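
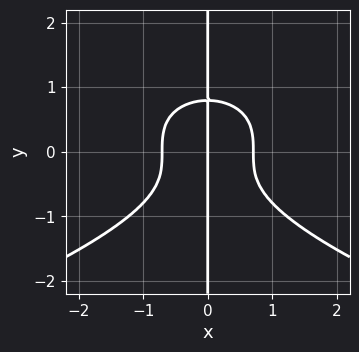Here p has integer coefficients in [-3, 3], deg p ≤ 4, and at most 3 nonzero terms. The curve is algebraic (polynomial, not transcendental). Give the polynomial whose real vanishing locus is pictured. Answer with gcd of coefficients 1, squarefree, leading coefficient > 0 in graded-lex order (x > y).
2*x*y^3 + 2*x^3 - x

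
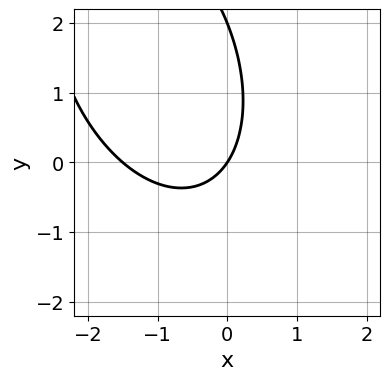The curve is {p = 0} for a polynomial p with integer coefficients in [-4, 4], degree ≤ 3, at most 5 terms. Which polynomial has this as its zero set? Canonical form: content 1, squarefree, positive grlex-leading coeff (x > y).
The degree is 2 — a generic line meets the curve in up to 2 points.
Against the integer gridlines: the y-axis gridline crossings are at y ∈ {0, 2}; it meets the x-axis at x = 0 (among the integer gridlines).
Assembling these constraints gives the stated polynomial.

2*x^2 + x*y + y^2 + 3*x - 2*y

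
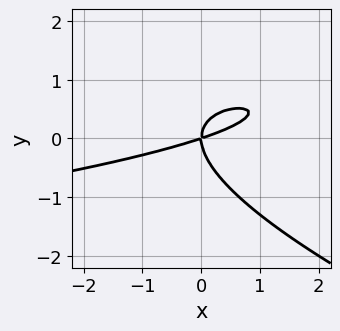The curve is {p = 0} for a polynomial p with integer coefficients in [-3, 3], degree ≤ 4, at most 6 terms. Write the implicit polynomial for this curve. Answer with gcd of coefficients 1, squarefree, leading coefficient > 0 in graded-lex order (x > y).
1. The degree is 3 — no degree-2 curve has this shape.
2. Against the integer gridlines: it meets the y-axis at y = 0 (among the integer gridlines); it crosses the x-axis at the gridline x = 0.
3. Together with the visible shape, these determine p as stated.

x*y^2 + 3*y^3 + x^2 - 3*x*y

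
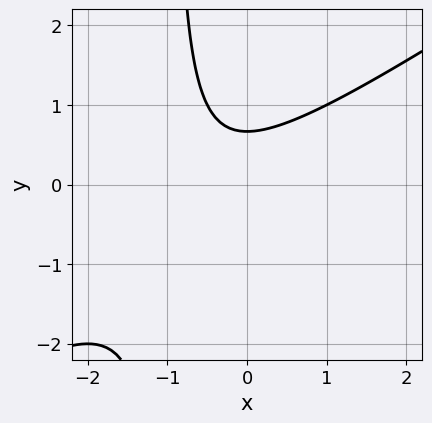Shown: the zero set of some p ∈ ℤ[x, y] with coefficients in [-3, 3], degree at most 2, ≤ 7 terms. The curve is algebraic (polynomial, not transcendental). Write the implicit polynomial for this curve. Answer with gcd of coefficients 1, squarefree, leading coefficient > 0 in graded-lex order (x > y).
(a) The degree is 2 — no degree-1 curve has this shape.
(b) From the visible intercepts: it misses every integer gridline on the x-axis.
(c) Together with the visible shape, these determine p as stated.

2*x^2 - 3*x*y + 2*x - 3*y + 2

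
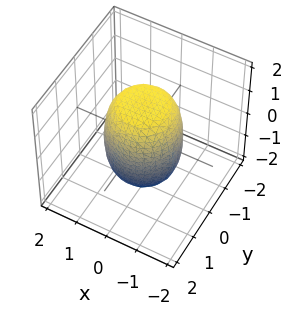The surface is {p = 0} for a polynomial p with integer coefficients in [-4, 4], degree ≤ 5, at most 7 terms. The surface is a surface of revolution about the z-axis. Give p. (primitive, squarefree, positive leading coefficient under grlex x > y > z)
Degree: no degree-3 surface has this shape, so deg p = 4.
Symmetries: the z-axis is an axis of rotation, so x and y enter only as x² + y².
Against the integer gridlines: a circular section at z = -1 has radius exactly 1.
Assembling these constraints gives the stated polynomial.

2*x^4 + 4*x^2*y^2 + 2*y^4 - x^2 - y^2 + z^2 - 2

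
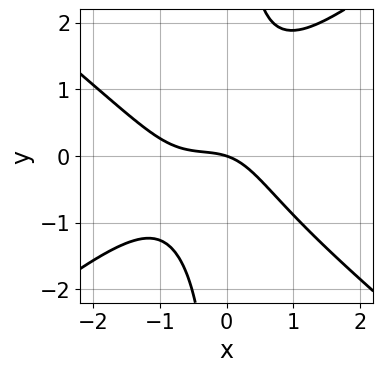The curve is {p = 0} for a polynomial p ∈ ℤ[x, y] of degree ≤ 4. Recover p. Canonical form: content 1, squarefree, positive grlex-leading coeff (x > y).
Degree: no degree-2 curve has this shape, so deg p = 3.
From the visible intercepts: it crosses the x-axis at the gridline x = 0; one y-axis crossing is at y = 0.
Putting this together gives p.

2*x^3 - 3*x*y^2 + 2*x^2 + x + 3*y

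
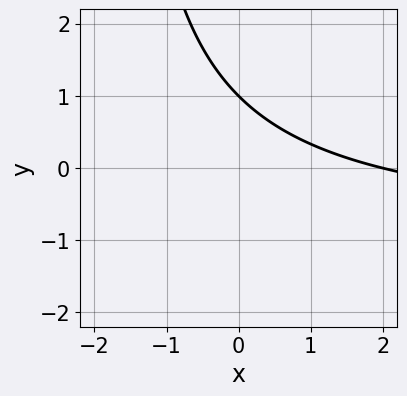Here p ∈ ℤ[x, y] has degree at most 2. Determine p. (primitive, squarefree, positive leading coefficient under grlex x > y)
(a) The degree is 2 — no degree-1 curve has this shape.
(b) Reading off the gridlines: it meets the y-axis at y = 1 (among the integer gridlines); it crosses the x-axis at the gridline x = 2.
(c) Fitting integer coefficients to these (and the overall shape) gives p.

x*y + x + 2*y - 2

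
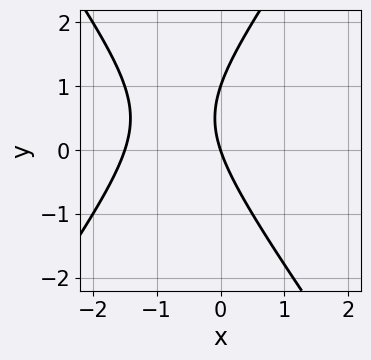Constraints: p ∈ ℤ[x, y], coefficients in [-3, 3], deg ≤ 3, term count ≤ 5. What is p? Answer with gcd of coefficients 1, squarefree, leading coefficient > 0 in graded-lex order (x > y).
2*x^2 - y^2 + 3*x + y

First, the degree is 2 — no degree-1 curve has this shape.
Then, checking where it meets the axes: it meets the x-axis at x = 0 (among the integer gridlines); the y-axis gridline crossings are at y ∈ {0, 1}.
Finally, these observations pin down the coefficients.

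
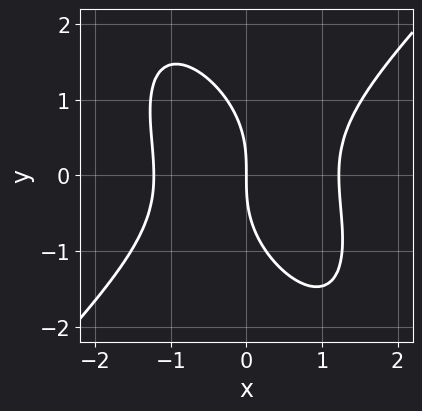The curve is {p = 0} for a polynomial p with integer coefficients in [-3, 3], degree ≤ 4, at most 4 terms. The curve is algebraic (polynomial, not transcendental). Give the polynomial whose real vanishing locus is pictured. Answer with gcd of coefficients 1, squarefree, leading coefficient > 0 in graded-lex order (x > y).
First, the degree is 3 — the shape is more complex than any degree-2 curve.
Then, reading off the gridlines: it meets the y-axis at y = 0 (among the integer gridlines); it crosses the x-axis at the gridline x = 0.
Finally, solving for integer coefficients yields p as stated.

2*x^3 - x*y^2 - y^3 - 3*x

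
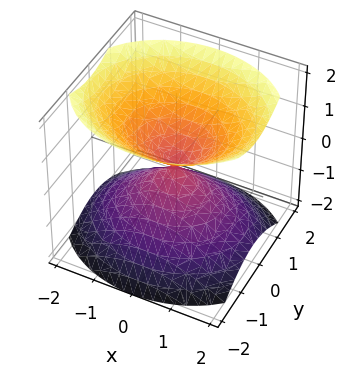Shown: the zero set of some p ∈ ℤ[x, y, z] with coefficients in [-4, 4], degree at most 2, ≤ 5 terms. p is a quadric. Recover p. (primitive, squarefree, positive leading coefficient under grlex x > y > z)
There are 2 components.
deg p = 2.
Symmetries: mirror symmetry x ↦ −x ⇒ only even powers of x; the z ↦ −z reflection is a symmetry, so z appears only in even powers; it's symmetric under y → −y, forcing even powers of y.
Checking where it meets the axes: one z-axis crossing is at z = 0; it crosses the x-axis at the gridline x = 0.
Putting this together gives p.

2*x^2 + 3*y^2 - 3*z^2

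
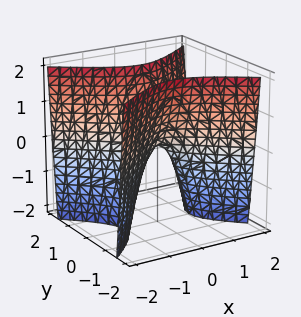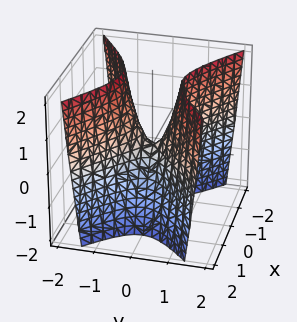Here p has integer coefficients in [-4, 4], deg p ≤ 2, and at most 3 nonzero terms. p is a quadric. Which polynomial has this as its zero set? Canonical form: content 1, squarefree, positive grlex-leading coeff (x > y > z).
1. deg p = 2. A saddle surface; a quadric.
2. Symmetries: it's symmetric under x → −x, forcing even powers of x; mirror symmetry y ↦ −y ⇒ only even powers of y.
3. From the visible intercepts: it meets the x-axis at x = 0 (among the integer gridlines); it crosses the z-axis at the gridline z = 0.
4. Putting this together gives p.

2*x^2 - 3*y^2 + z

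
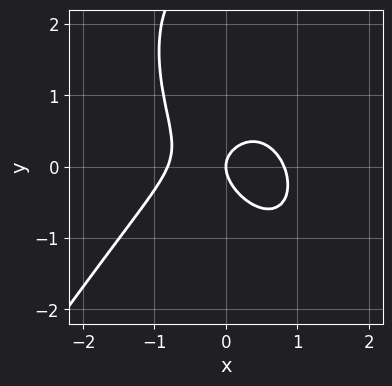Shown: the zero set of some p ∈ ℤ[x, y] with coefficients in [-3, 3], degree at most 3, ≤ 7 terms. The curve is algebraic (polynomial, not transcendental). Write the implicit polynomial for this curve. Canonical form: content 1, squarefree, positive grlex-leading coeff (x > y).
3*x^3 - y^3 + 2*x*y + 3*y^2 - 2*x

1. deg p = 3. The shape is more complex than any degree-2 curve.
2. Checking where it meets the axes: it meets the y-axis at y = 0 (among the integer gridlines); one x-axis crossing is at x = 0.
3. Together with the visible shape, these determine p as stated.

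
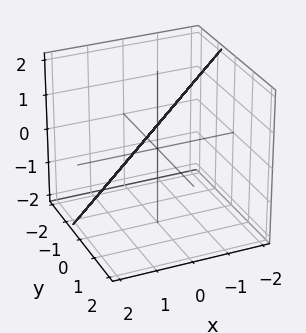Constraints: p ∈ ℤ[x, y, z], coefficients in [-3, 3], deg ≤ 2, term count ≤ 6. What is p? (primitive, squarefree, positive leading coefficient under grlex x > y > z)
3*x - 3*y + 3*z - 2

1. The degree is 1 — every cross-section is a straight line — this is a plane.
2. The integer polynomial consistent with all of this is the stated p.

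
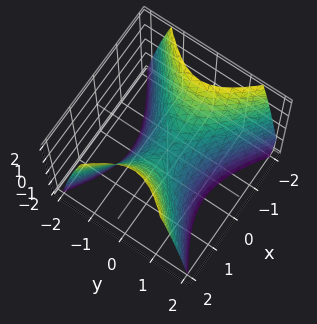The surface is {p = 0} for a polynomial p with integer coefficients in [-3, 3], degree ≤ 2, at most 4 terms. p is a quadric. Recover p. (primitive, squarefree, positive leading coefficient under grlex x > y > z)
2*x^2 - 3*y^2 - 2*z

1. The degree is 2 — a saddle surface; a quadric.
2. Symmetries: it's symmetric under y → −y, forcing even powers of y; it's symmetric under x → −x, forcing even powers of x.
3. From the visible intercepts: one y-axis crossing is at y = 0; one x-axis crossing is at x = 0.
4. Assembling these constraints gives the stated polynomial.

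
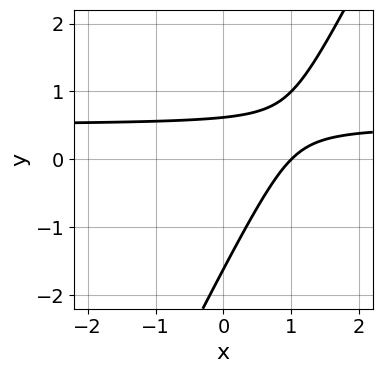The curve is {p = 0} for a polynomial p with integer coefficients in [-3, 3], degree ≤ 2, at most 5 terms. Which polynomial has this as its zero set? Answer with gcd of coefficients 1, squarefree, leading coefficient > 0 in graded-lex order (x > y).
2*x*y - y^2 - x - y + 1

(a) The degree is 2 — a generic line meets the curve in up to 2 points.
(b) Reading off the gridlines: it meets the x-axis at x = 1 (among the integer gridlines).
(c) These observations pin down the coefficients.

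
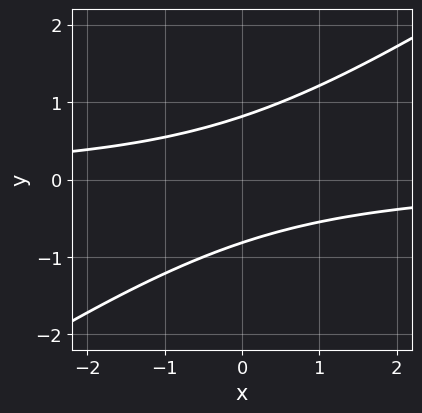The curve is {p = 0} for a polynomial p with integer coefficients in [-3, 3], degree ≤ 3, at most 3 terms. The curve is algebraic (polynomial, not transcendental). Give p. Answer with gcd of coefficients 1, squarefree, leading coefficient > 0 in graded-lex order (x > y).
2*x*y - 3*y^2 + 2

(a) deg p = 2.
(b) Against the integer gridlines: it misses every integer gridline on the x-axis.
(c) Matching integer coefficients to the picture gives p.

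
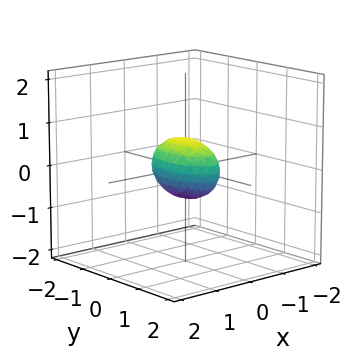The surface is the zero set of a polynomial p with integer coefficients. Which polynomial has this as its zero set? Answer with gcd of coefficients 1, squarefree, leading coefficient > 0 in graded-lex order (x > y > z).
1. The degree is 2 — a closed, bounded, convex surface; a quadric.
2. Symmetries: mirror symmetry y ↦ −y ⇒ only even powers of y; it's symmetric under x → −x, forcing even powers of x; it's symmetric under z → −z, forcing even powers of z.
3. Against the integer gridlines: the y-axis gridline crossings are at y ∈ {-1, 1}.
4. Together with the visible shape, these determine p as stated.

3*x^2 + y^2 + 2*z^2 - 1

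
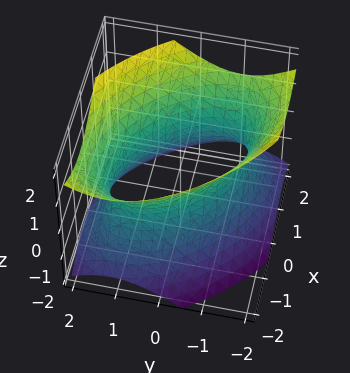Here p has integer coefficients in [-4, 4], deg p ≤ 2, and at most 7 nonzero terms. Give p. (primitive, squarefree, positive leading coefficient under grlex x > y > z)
deg p = 2. No degree-1 surface has this shape.
Observable constraints: it misses every integer gridline on the z-axis.
Matching integer coefficients to the picture gives p.

2*x^2 + 2*x*y + 2*y^2 - 2*z^2 - 3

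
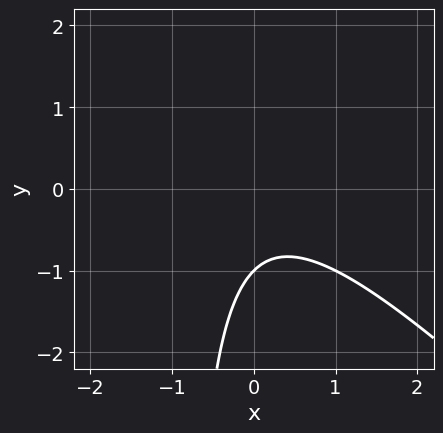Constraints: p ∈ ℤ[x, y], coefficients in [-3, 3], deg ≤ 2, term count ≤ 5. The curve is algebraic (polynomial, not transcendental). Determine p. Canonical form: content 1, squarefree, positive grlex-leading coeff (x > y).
x^2 + x*y + y + 1

The degree is 2 — a generic line meets the curve in up to 2 points.
From the axis intercepts and sections: the curve avoids every integer x-axis point in the box; it meets the y-axis at y = -1 (among the integer gridlines).
Solving for integer coefficients yields p as stated.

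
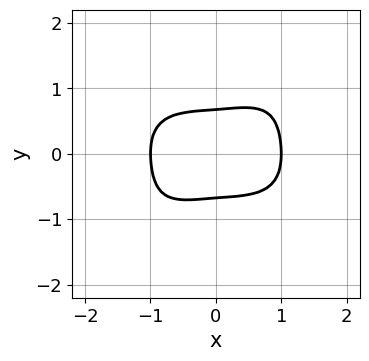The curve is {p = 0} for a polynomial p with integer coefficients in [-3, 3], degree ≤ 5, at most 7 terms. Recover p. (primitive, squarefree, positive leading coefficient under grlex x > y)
deg p = 4. The shape is more complex than any degree-3 curve.
Checking where it meets the axes: the x-axis gridline crossings are at x ∈ {-1, 1}.
Solving for integer coefficients yields p as stated.

2*x^4 - 2*x*y^3 + 3*y^4 + 3*y^2 - 2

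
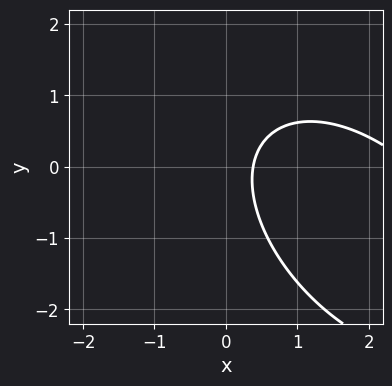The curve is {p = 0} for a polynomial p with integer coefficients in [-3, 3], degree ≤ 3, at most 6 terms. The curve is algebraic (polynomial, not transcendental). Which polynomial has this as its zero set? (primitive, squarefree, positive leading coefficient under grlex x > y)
x^2 + x*y + y^2 - 3*x + 1

First, degree: no degree-1 curve has this shape, so deg p = 2.
Then, from the axis intercepts and sections: the curve avoids every integer y-axis point in the box.
Finally, putting this together gives p.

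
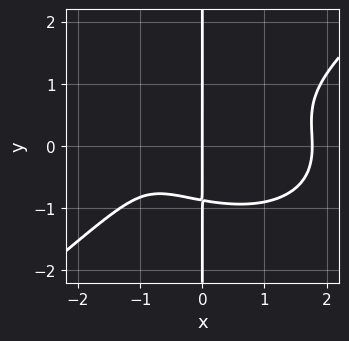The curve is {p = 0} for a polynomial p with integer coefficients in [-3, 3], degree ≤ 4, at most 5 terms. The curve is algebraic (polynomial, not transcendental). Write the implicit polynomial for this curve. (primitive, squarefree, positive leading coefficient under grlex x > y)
x^4 + x^2*y^2 - 3*x*y^3 - 2*x^2 - 2*x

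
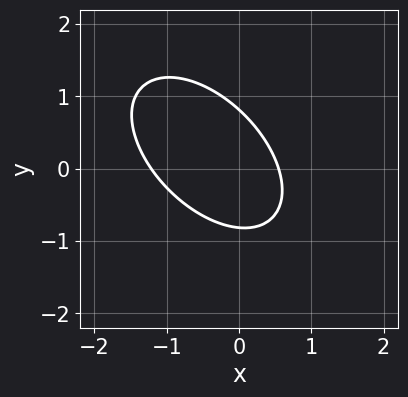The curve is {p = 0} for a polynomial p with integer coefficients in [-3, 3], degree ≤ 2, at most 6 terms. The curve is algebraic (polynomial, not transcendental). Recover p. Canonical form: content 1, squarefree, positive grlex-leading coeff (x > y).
3*x^2 + 3*x*y + 3*y^2 + 2*x - 2

First, degree: the shape is more complex than any degree-1 curve, so deg p = 2.
Finally, solving for integer coefficients yields p as stated.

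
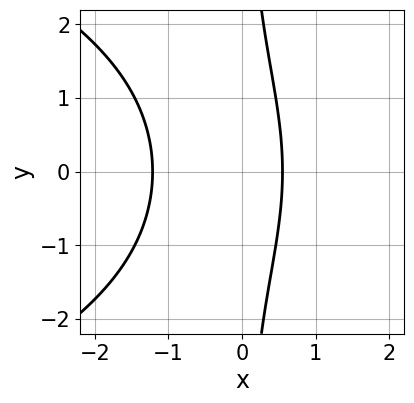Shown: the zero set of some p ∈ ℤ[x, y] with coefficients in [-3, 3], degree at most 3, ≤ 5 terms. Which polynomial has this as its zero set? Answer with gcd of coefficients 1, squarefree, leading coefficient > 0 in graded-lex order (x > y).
x*y^2 + 3*x^2 + 2*x - 2

Degree: the shape is more complex than any degree-2 curve, so deg p = 3.
Symmetries: the y ↦ −y reflection is a symmetry, so y appears only in even powers.
Observable constraints: it misses every integer gridline on the y-axis.
Together with the visible shape, these determine p as stated.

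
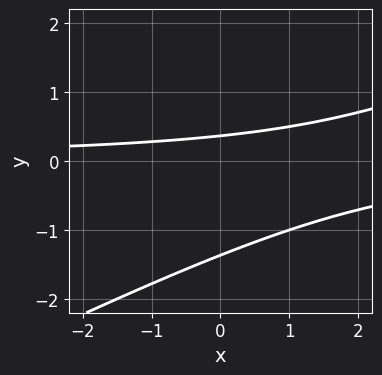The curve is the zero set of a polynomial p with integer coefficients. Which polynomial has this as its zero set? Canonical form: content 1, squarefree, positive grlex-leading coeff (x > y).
First, the degree is 2 — no degree-1 curve has this shape.
Then, from the visible intercepts: the curve avoids every integer x-axis point in the box.
Finally, putting this together gives p.

x*y - 2*y^2 - 2*y + 1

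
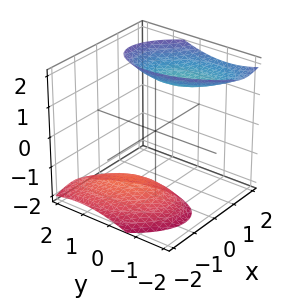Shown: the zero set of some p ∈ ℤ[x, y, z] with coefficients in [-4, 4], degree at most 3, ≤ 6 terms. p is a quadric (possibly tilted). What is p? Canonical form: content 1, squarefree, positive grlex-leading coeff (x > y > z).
(a) I count 2 distinct pieces. They look like related sheets of one shape, so recover p as a whole.
(b) Degree: the shape is more complex than any degree-1 surface, so deg p = 2.
(c) Reading off the gridlines: no y-intercept at any integer in the box; the surface avoids every integer x-axis point in the box.
(d) Putting this together gives p.

2*x^2 + x*y - 2*x*z + y^2 - z^2 + 3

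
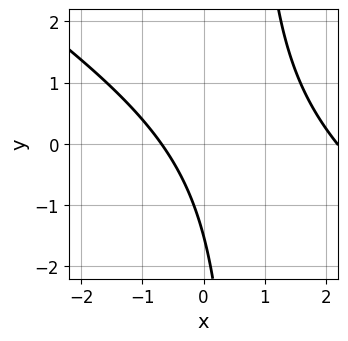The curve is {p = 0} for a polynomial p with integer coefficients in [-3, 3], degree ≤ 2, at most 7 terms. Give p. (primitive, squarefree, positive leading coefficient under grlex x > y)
(a) The degree is 2 — the shape is more complex than any degree-1 curve.
(b) Matching integer coefficients to the picture gives p.

2*x^2 + 3*x*y - 3*x - 2*y - 3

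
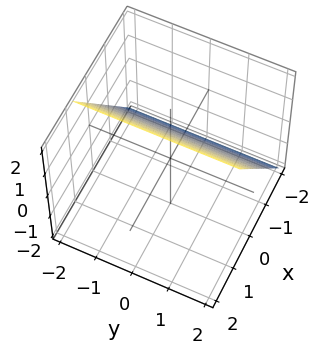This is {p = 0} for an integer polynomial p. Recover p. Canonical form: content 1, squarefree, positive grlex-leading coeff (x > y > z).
The degree is 1 — the surface is flat (a plane).
Against the integer gridlines: the surface avoids every integer y-axis point in the box; it crosses the z-axis at the gridline z = 1.
Together with the visible shape, these determine p as stated.

3*x - 2*z + 2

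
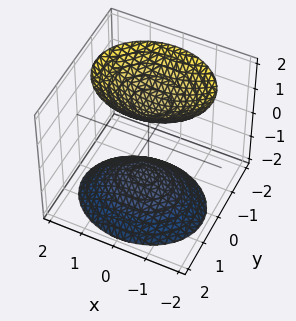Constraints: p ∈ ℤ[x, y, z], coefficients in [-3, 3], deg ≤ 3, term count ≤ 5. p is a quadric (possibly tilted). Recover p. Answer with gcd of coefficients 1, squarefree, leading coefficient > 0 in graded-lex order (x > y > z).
2*x^2 + 3*y^2 + y*z - 2*z^2 + 3

(a) The picture has 2 separate pieces. Treating them together as one polynomial.
(b) deg p = 2. No degree-1 surface has this shape.
(c) Observable constraints: the surface avoids every integer x-axis point in the box; it misses every integer gridline on the y-axis.
(d) Matching integer coefficients to the picture gives p.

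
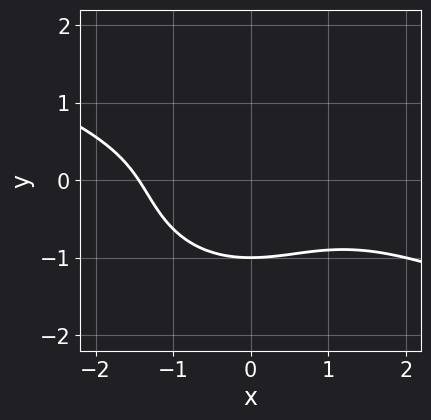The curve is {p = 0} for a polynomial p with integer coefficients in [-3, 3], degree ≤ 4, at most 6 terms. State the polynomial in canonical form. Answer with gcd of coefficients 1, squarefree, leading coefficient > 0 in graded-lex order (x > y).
The degree is 3 — a generic line meets the curve in up to 3 points.
Observable constraints: it meets the y-axis at y = -1 (among the integer gridlines).
Matching integer coefficients to the picture gives p.

x^3 + 2*x^2*y + 3*y^3 + 3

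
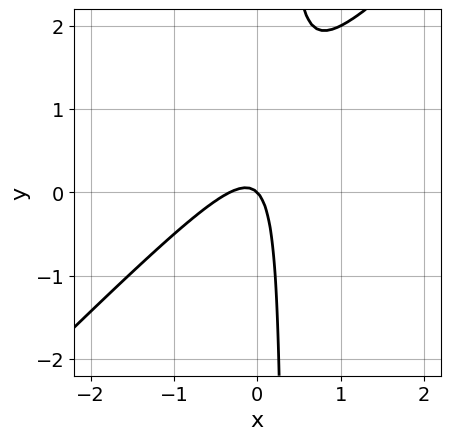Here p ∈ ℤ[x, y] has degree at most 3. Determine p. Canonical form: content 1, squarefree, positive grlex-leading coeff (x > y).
3*x^2 - 3*x*y + x + y

(a) deg p = 2. No degree-1 curve has this shape.
(b) Against the integer gridlines: one y-axis crossing is at y = 0; it meets the x-axis at x = 0 (among the integer gridlines).
(c) Solving for integer coefficients yields p as stated.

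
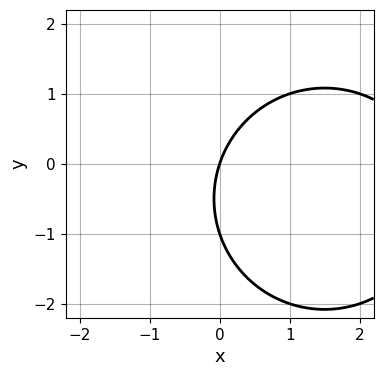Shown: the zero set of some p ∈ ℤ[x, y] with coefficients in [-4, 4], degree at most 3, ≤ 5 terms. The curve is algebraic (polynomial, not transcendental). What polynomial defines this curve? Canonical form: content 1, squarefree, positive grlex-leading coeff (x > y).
(a) The degree is 2 — no degree-1 curve has this shape.
(b) Reading off the gridlines: it meets the x-axis at x = 0 (among the integer gridlines); among the integer gridlines, it crosses the y-axis at y ∈ {-1, 0}.
(c) Fitting integer coefficients to these (and the overall shape) gives p.

x^2 + y^2 - 3*x + y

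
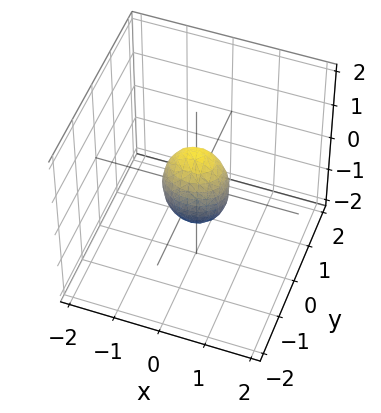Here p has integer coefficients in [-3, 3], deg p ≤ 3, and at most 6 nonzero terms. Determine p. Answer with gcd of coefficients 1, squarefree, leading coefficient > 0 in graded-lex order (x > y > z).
2*x^2 + 3*y^2 + z^2 - 1

1. The degree is 2 — bounded and convex; a quadric.
2. Symmetries: mirror symmetry x ↦ −x ⇒ only even powers of x; the y ↦ −y reflection is a symmetry, so y appears only in even powers; the z ↦ −z reflection is a symmetry, so z appears only in even powers.
3. Against the integer gridlines: among the integer gridlines, it crosses the z-axis at z ∈ {-1, 1}.
4. Matching integer coefficients to the picture gives p.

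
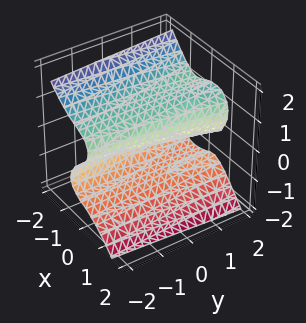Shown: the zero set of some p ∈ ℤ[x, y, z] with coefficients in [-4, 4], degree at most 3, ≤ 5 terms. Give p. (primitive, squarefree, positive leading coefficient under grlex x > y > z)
3*x^3 + 2*z^3 - x*y - 3*z

1. The degree is 3 — a generic line meets the surface in up to 3 points.
2. From the visible intercepts: it crosses the z-axis at the gridline z = 0; the visible y-axis segment lies entirely on the surface; one x-axis crossing is at x = 0.
3. Solving for integer coefficients yields p as stated.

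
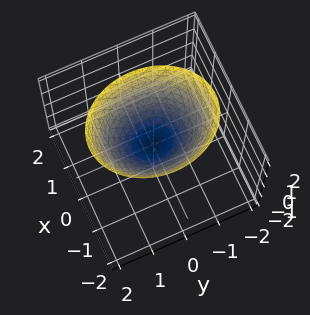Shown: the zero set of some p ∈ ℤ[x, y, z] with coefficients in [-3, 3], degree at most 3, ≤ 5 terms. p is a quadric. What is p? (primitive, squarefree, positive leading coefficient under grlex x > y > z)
3*x^2 + 2*y^2 - 3*z

deg p = 2.
Symmetries: mirror symmetry x ↦ −x ⇒ only even powers of x; mirror symmetry y ↦ −y ⇒ only even powers of y.
Against the integer gridlines: one y-axis crossing is at y = 0; it meets the x-axis at x = 0 (among the integer gridlines); it meets the z-axis at z = 0 (among the integer gridlines).
The integer polynomial consistent with all of this is the stated p.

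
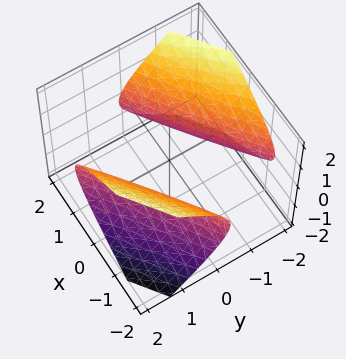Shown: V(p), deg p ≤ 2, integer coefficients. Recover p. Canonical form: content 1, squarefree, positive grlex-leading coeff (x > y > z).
x^2 - 3*x*y + 2*y^2 - 3*z^2 - 3

(a) I count 2 distinct pieces. Treating them together as one polynomial.
(b) deg p = 2. A generic line meets the surface in up to 2 points.
(c) From the visible intercepts: it misses every integer gridline on the z-axis.
(d) Assembling these constraints gives the stated polynomial.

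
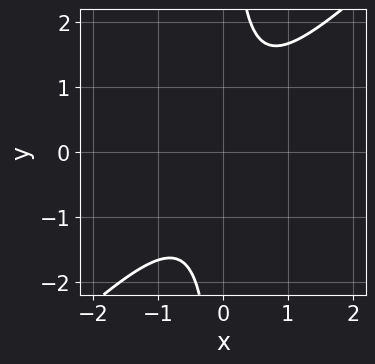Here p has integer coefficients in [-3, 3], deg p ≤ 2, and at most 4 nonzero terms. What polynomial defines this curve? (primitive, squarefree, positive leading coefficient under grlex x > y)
3*x^2 - 3*x*y + 2

First, deg p = 2.
Next, observable constraints: it misses every integer gridline on the y-axis; no x-intercept at any integer in the box.
Finally, matching integer coefficients to the picture gives p.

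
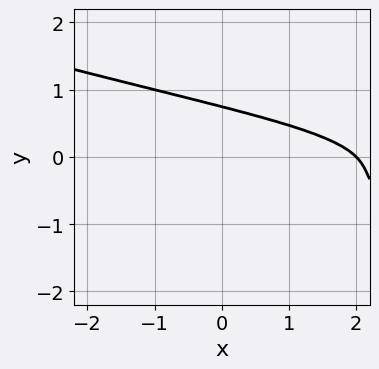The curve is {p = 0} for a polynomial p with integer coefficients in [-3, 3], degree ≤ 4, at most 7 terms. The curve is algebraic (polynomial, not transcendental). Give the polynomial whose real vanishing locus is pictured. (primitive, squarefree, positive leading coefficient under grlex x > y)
The degree is 3 — the shape is more complex than any degree-2 curve.
Observable constraints: one x-axis crossing is at x = 2.
Matching integer coefficients to the picture gives p.

x*y^2 + 3*y^3 + x + y - 2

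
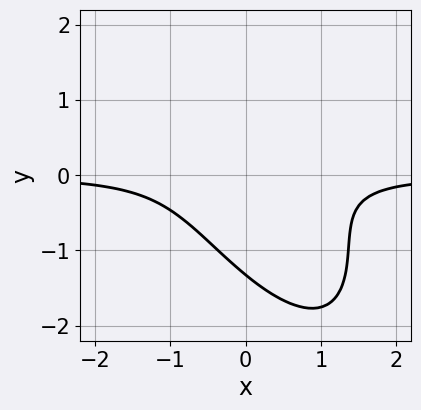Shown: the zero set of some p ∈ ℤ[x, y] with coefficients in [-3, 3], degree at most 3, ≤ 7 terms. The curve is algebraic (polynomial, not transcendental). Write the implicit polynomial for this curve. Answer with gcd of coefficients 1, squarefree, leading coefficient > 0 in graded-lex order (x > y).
1. The degree is 3 — no degree-2 curve has this shape.
2. From the visible intercepts: it misses every integer gridline on the x-axis.
3. Together with the visible shape, these determine p as stated.

2*x^2*y + 2*x*y^2 + y^3 - y + 1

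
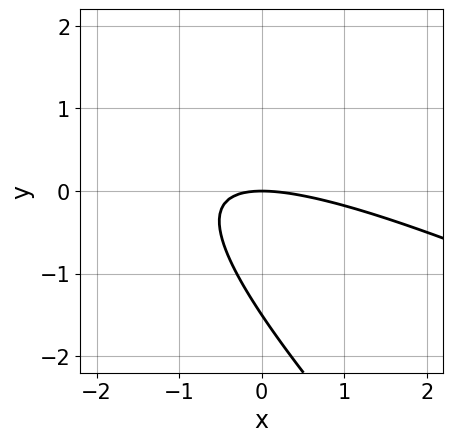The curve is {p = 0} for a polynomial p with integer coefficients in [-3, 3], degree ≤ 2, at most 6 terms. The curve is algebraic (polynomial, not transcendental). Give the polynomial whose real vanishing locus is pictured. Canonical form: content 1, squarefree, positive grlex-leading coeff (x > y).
Degree: a generic line meets the curve in up to 2 points, so deg p = 2.
Checking where it meets the axes: one x-axis crossing is at x = 0; one y-axis crossing is at y = 0.
Matching integer coefficients to the picture gives p.

x^2 + 3*x*y + 2*y^2 + 3*y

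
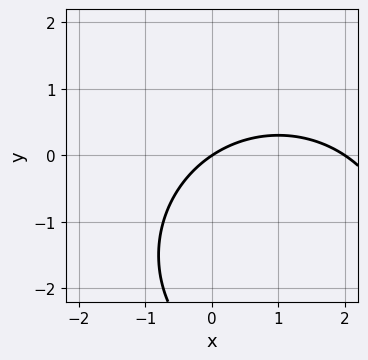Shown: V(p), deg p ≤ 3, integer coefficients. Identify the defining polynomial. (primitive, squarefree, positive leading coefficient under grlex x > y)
x^2 + y^2 - 2*x + 3*y

First, deg p = 2.
Next, against the integer gridlines: one y-axis crossing is at y = 0; the x-axis gridline crossings are at x ∈ {0, 2}.
Finally, the integer polynomial consistent with all of this is the stated p.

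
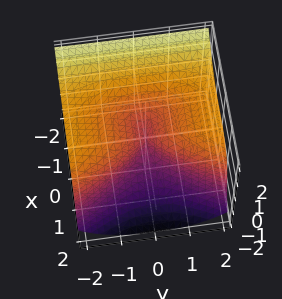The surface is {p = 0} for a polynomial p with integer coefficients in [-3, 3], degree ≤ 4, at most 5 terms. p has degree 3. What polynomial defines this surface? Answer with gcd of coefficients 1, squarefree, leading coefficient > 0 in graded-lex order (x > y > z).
Degree: a generic line meets the surface in up to 3 points, so deg p = 3.
Against the integer gridlines: it crosses the y-axis at the gridline y = 0; one z-axis crossing is at z = 0; it meets the x-axis at x = 0 (among the integer gridlines).
Assembling these constraints gives the stated polynomial.

2*x^3 + y^2*z + 2*z^3 - 2*y^2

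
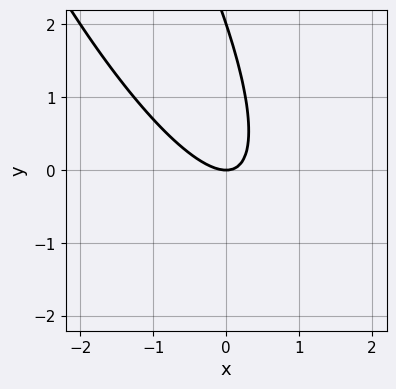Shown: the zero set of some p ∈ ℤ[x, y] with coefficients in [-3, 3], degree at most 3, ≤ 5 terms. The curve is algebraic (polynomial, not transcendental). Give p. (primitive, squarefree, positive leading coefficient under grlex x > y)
3*x^2 + 3*x*y + y^2 - 2*y

(a) The degree is 2 — a generic line meets the curve in up to 2 points.
(b) Observable constraints: among the integer gridlines, it crosses the y-axis at y ∈ {0, 2}; one x-axis crossing is at x = 0.
(c) Fitting integer coefficients to these (and the overall shape) gives p.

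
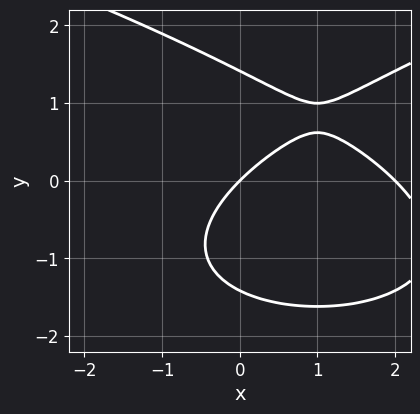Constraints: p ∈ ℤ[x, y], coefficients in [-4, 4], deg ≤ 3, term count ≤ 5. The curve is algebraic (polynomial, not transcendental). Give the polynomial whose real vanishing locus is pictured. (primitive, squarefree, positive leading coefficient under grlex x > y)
First, degree: the shape is more complex than any degree-2 curve, so deg p = 3.
Next, observable constraints: among the integer gridlines, it crosses the x-axis at x ∈ {0, 2}; it meets the y-axis at y = 0 (among the integer gridlines).
Finally, fitting integer coefficients to these (and the overall shape) gives p.

y^3 - x^2 + 2*x - 2*y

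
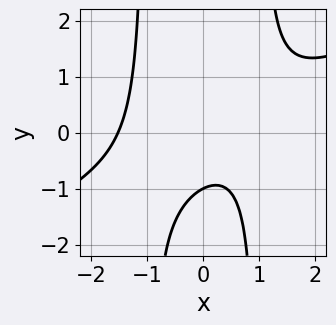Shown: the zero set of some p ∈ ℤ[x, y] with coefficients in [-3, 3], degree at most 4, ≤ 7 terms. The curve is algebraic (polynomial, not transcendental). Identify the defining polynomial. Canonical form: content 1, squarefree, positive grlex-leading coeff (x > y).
(a) deg p = 3.
(b) Checking where it meets the axes: it crosses the y-axis at the gridline y = -1.
(c) Solving for integer coefficients yields p as stated.

x^3 - 2*x^2*y - x + 2*y + 2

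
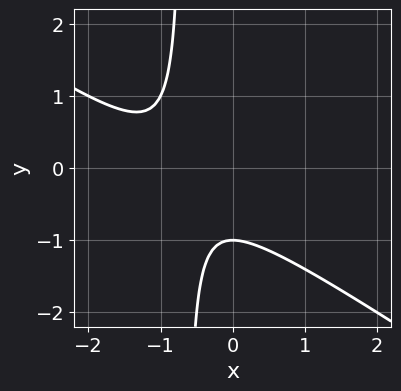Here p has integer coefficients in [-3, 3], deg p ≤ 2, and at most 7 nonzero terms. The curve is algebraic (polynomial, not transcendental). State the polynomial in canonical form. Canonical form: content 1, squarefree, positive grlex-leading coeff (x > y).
2*x^2 + 3*x*y + 3*x + 2*y + 2

The degree is 2 — no degree-1 curve has this shape.
From the visible intercepts: the curve avoids every integer x-axis point in the box; it meets the y-axis at y = -1 (among the integer gridlines).
Fitting integer coefficients to these (and the overall shape) gives p.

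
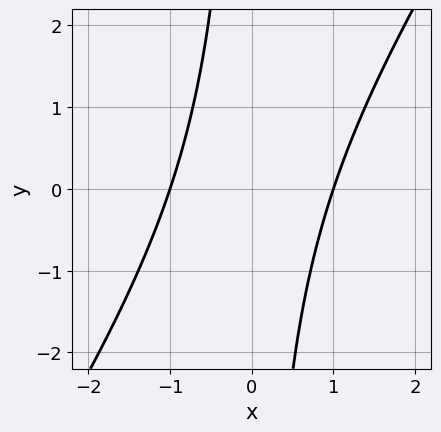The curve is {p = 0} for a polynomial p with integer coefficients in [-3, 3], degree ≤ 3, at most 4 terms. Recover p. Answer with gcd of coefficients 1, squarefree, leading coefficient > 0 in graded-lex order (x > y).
(a) Degree: the shape is more complex than any degree-1 curve, so deg p = 2.
(b) From the axis intercepts and sections: among the integer gridlines, it crosses the x-axis at x ∈ {-1, 1}; the curve avoids every integer y-axis point in the box.
(c) Putting this together gives p.

3*x^2 - 2*x*y - 3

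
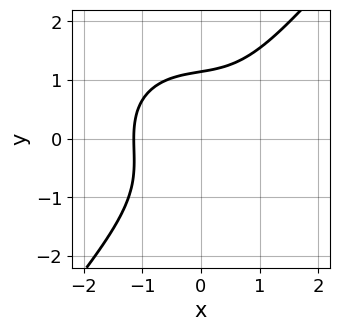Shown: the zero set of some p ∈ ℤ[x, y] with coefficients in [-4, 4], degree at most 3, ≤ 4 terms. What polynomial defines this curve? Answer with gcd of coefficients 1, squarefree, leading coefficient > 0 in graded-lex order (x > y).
2*x^3 + x*y^2 - 2*y^3 + 3

1. The degree is 3 — the shape is more complex than any degree-2 curve.
2. Putting this together gives p.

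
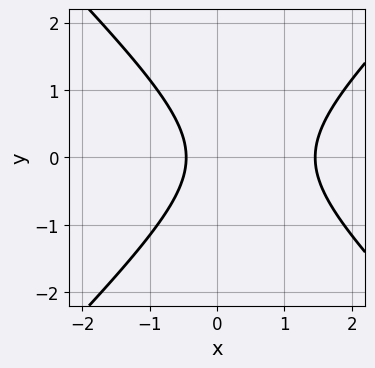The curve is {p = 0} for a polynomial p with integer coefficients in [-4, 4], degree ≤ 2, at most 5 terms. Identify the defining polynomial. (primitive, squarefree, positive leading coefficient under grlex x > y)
3*x^2 - 3*y^2 - 3*x - 2

First, the degree is 2 — a generic line meets the curve in up to 2 points.
Then, symmetries: it's symmetric under y → −y, forcing even powers of y.
Then, from the visible intercepts: it misses every integer gridline on the y-axis.
Finally, matching integer coefficients to the picture gives p.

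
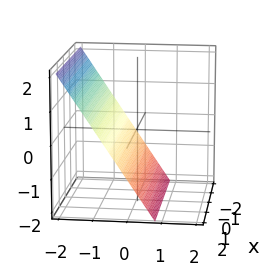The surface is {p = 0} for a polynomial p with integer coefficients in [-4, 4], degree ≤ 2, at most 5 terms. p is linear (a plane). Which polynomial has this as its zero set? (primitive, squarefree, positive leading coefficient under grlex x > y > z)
1. Degree: the surface is flat (a plane), so deg p = 1.
2. Observable constraints: it crosses the z-axis at the gridline z = -1; it misses every integer gridline on the x-axis.
3. Assembling these constraints gives the stated polynomial.

3*y + 2*z + 2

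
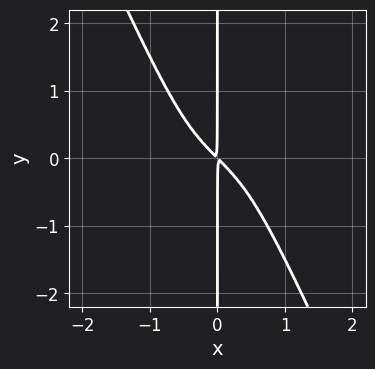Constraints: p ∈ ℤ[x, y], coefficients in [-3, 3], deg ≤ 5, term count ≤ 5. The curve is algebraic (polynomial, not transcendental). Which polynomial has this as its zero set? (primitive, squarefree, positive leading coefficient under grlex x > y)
First, the degree is 4 — a generic line meets the curve in up to 4 points.
Then, checking where it meets the axes: the visible y-axis segment lies entirely on the curve.
Finally, solving for integer coefficients yields p as stated.

2*x^4 + x^3*y + x^2 + x*y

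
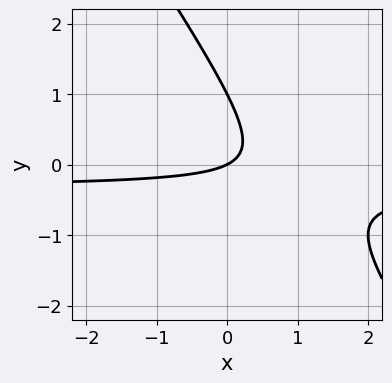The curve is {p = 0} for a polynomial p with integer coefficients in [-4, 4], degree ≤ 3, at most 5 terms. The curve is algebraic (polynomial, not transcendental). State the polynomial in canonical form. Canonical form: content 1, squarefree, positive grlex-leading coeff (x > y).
First, degree: a generic line meets the curve in up to 2 points, so deg p = 2.
Then, reading off the gridlines: among the integer gridlines, it crosses the y-axis at y ∈ {0, 1}; one x-axis crossing is at x = 0.
Finally, these observations pin down the coefficients.

3*x*y + 2*y^2 + x - 2*y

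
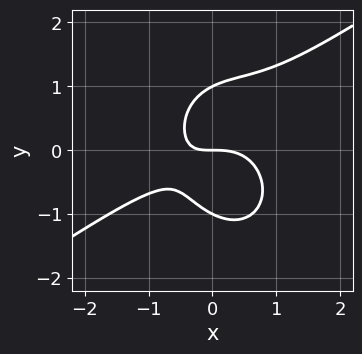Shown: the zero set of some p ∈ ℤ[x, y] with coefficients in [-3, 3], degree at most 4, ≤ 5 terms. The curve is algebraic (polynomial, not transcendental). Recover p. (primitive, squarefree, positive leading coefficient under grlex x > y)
deg p = 3. The shape is more complex than any degree-2 curve.
From the visible intercepts: it crosses the x-axis at the gridline x = 0; the y-axis gridline crossings are at y ∈ {-1, 0, 1}.
Together with the visible shape, these determine p as stated.

x^3 - x^2*y - y^3 + x*y + y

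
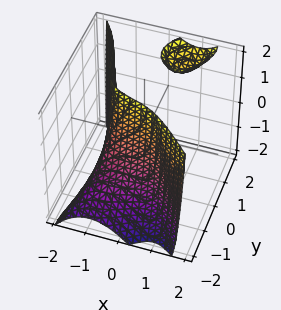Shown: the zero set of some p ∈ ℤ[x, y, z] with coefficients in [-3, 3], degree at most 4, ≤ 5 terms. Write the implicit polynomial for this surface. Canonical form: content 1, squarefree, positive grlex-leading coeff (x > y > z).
First, the picture has 2 separate pieces.
Then, degree: no degree-2 surface has this shape, so deg p = 3.
Next, observable constraints: one x-axis crossing is at x = -1; the surface avoids every integer z-axis point in the box.
Finally, putting this together gives p.

3*x^3 - 2*x*y*z + 2*y^3 - 2*y^2*z + 3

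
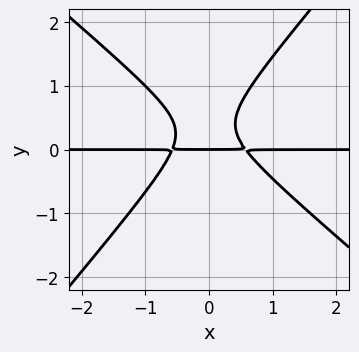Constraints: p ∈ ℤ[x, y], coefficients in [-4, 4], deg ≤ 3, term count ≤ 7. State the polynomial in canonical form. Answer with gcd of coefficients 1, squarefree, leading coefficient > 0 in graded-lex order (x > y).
3*x^2*y + x*y^2 - 3*y^3 + 2*y^2 - y

First, deg p = 3. No degree-2 curve has this shape.
Next, from the axis intercepts and sections: it crosses the y-axis at the gridline y = 0; every point of the x-axis in the box is on the curve.
Finally, solving for integer coefficients yields p as stated.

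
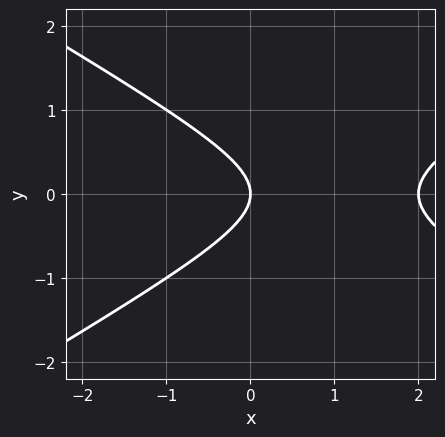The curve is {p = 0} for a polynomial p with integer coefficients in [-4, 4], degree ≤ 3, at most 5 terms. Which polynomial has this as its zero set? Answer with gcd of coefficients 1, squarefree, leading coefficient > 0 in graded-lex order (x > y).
x^2 - 3*y^2 - 2*x

(a) The degree is 2 — a generic line meets the curve in up to 2 points.
(b) Symmetries: it's symmetric under y → −y, forcing even powers of y.
(c) Checking where it meets the axes: the x-axis gridline crossings are at x ∈ {0, 2}; one y-axis crossing is at y = 0.
(d) Solving for integer coefficients yields p as stated.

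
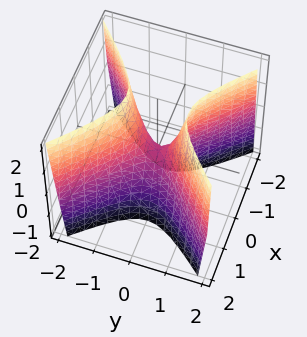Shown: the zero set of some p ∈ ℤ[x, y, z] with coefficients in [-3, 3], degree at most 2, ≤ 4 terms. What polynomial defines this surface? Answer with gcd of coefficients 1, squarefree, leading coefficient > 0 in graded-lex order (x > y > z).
1. The degree is 2 — a hyperbolic paraboloid; a quadric.
2. Symmetries: mirror symmetry x ↦ −x ⇒ only even powers of x; it's symmetric under y → −y, forcing even powers of y.
3. Against the integer gridlines: it meets the y-axis at y = 0 (among the integer gridlines); it crosses the z-axis at the gridline z = 0; it crosses the x-axis at the gridline x = 0.
4. Matching integer coefficients to the picture gives p.

3*x^2 - 3*y^2 + z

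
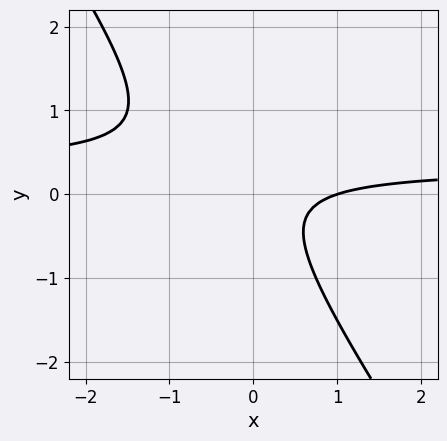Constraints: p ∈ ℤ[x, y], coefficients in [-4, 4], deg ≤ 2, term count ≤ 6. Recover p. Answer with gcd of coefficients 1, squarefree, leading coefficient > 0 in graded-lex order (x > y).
3*x*y + 2*y^2 - x + 1

First, deg p = 2. No degree-1 curve has this shape.
Then, against the integer gridlines: one x-axis crossing is at x = 1; no y-intercept at any integer in the box.
Finally, matching integer coefficients to the picture gives p.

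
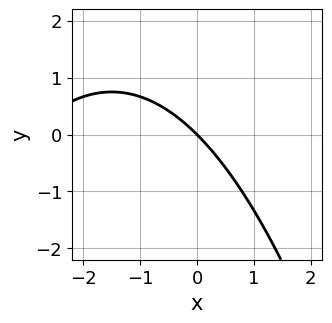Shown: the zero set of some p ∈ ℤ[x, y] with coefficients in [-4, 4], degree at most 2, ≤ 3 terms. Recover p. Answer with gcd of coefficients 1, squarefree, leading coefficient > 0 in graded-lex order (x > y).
First, degree: a generic line meets the curve in up to 2 points, so deg p = 2.
Next, observable constraints: it meets the y-axis at y = 0 (among the integer gridlines); it meets the x-axis at x = 0 (among the integer gridlines).
Finally, solving for integer coefficients yields p as stated.

x^2 + 3*x + 3*y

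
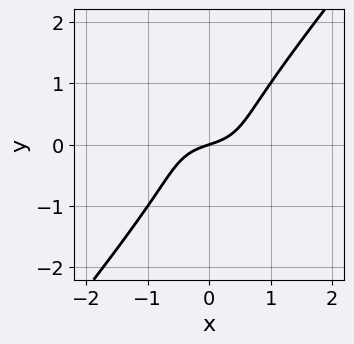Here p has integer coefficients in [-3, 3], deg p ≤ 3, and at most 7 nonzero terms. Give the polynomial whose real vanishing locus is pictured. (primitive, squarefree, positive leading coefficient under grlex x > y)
2*x^3 + 3*x^2*y - 3*y^3 + x - 3*y

1. The degree is 3 — the shape is more complex than any degree-2 curve.
2. From the visible intercepts: one x-axis crossing is at x = 0; it crosses the y-axis at the gridline y = 0.
3. These observations pin down the coefficients.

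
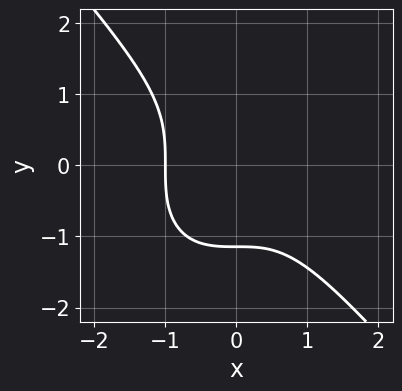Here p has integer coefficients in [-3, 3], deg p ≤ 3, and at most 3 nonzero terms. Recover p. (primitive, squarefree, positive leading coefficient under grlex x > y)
3*x^3 + 2*y^3 + 3

First, the degree is 3 — the shape is more complex than any degree-2 curve.
Next, against the integer gridlines: one x-axis crossing is at x = -1.
Finally, putting this together gives p.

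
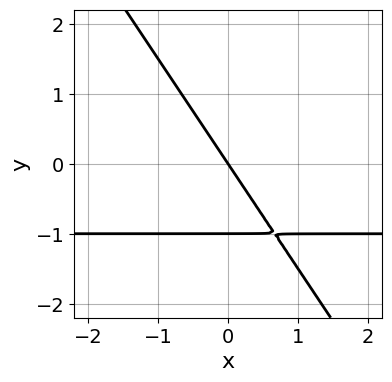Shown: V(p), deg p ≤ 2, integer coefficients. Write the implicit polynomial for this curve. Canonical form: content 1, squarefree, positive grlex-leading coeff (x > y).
3*x*y + 2*y^2 + 3*x + 2*y

The degree is 2 — a generic line meets the curve in up to 2 points.
From the visible intercepts: it meets the x-axis at x = 0 (among the integer gridlines); among the integer gridlines, it crosses the y-axis at y ∈ {-1, 0}.
These observations pin down the coefficients.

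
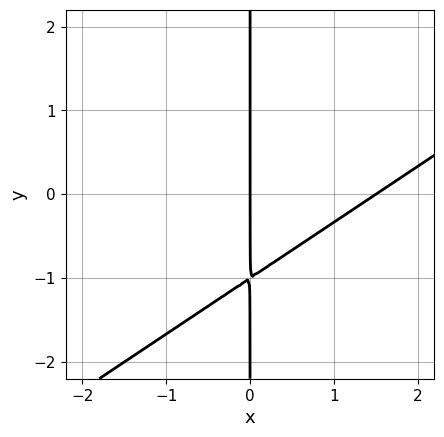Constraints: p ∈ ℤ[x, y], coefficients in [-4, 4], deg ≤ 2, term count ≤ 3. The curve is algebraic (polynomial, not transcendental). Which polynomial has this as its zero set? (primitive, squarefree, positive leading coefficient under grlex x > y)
2*x^2 - 3*x*y - 3*x

1. Degree: the shape is more complex than any degree-1 curve, so deg p = 2.
2. Checking where it meets the axes: it crosses the x-axis at the gridline x = 0; every point of the y-axis in the box is on the curve.
3. These observations pin down the coefficients.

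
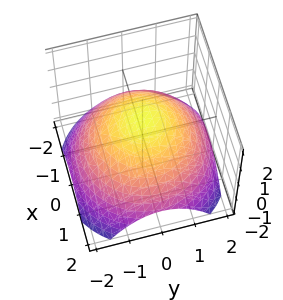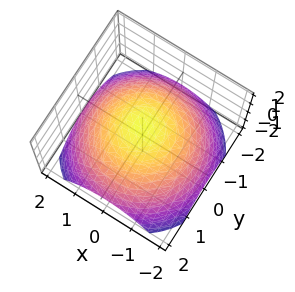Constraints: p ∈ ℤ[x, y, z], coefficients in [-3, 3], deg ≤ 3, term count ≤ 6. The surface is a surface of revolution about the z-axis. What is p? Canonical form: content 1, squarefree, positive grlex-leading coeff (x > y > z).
x^2 + y^2 + 2*z - 2

1. deg p = 2. A generic line meets the surface in up to 2 points.
2. Symmetries: the surface is invariant under rotation about z: p = q(x² + y², z).
3. Against the integer gridlines: it crosses the z-axis at the gridline z = 1; a circular section at z = 0 has radius between 1 and 2.
4. These observations pin down the coefficients.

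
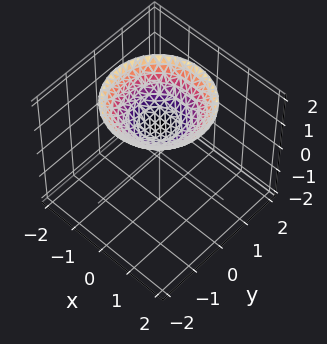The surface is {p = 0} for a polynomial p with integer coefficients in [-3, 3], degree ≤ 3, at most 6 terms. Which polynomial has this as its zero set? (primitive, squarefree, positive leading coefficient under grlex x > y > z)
First, the degree is 2 — no degree-1 surface has this shape.
Then, symmetry: the z-axis is an axis of rotation, so x and y enter only as x² + y².
Then, reading off the gridlines: no y-intercept at any integer in the box; a circular section at z = 2 has radius between 1 and 2; the surface avoids every integer x-axis point in the box; it crosses the z-axis at the gridline z = 1.
Finally, the integer polynomial consistent with all of this is the stated p.

x^2 + y^2 - 2*z + 2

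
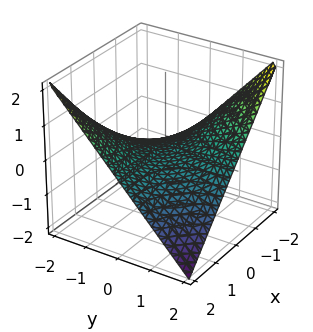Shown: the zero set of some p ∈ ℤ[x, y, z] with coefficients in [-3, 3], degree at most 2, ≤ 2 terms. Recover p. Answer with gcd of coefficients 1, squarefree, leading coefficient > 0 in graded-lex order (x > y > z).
x*y + 2*z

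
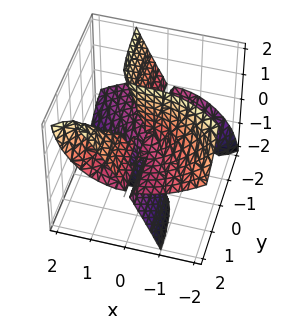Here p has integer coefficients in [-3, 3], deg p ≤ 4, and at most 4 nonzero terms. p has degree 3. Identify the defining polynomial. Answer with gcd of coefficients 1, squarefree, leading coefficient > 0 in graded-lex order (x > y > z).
First, there are 2 components.
Next, the degree is 3 — a generic line meets the surface in up to 3 points.
Next, checking where it meets the axes: it crosses the x-axis at the gridline x = 0; every point of the z-axis in the box is on the surface.
Finally, putting this together gives p.

x^3 - 2*x*y*z + y*z^2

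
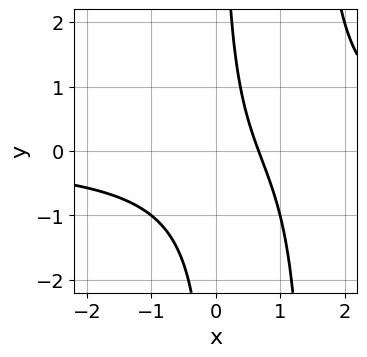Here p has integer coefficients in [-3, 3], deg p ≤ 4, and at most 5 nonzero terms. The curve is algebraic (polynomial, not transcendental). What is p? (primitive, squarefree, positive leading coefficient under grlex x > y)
1. deg p = 3. A generic line meets the curve in up to 3 points.
2. Checking where it meets the axes: it misses every integer gridline on the y-axis.
3. Assembling these constraints gives the stated polynomial.

2*x^2*y - 3*x*y - 3*x + 2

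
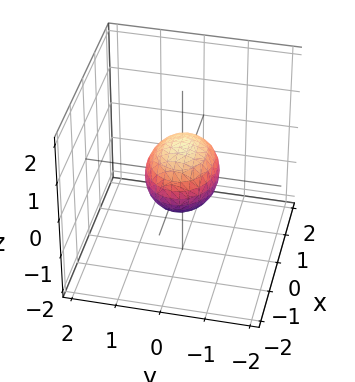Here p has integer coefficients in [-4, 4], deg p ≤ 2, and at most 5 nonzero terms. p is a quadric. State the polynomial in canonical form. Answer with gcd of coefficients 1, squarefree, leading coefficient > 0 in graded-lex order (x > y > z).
1. The degree is 2 — bounded and convex; a quadric.
2. Symmetries: the x ↦ −x reflection is a symmetry, so x appears only in even powers; mirror symmetry y ↦ −y ⇒ only even powers of y; mirror symmetry z ↦ −z ⇒ only even powers of z.
3. From the visible intercepts: among the integer gridlines, it crosses the x-axis at x ∈ {-1, 1}.
4. Matching integer coefficients to the picture gives p.

2*x^2 + 3*y^2 + 3*z^2 - 2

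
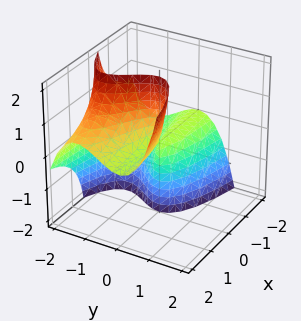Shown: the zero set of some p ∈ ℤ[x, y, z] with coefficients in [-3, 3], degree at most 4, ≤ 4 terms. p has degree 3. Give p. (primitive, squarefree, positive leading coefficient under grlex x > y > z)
y^3 - x*z + 2*y^2

1. The degree is 3 — a generic line meets the surface in up to 3 points.
2. Reading off the gridlines: every point of the z-axis in the box is on the surface; one y-axis crossing is at y = -2.
3. Together with the visible shape, these determine p as stated.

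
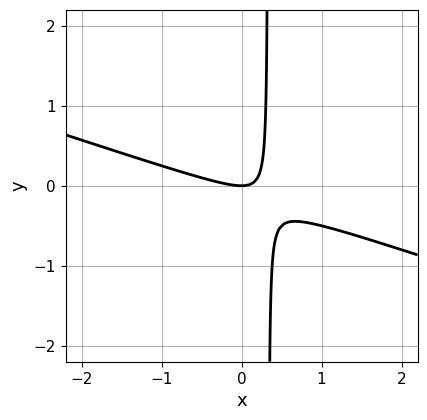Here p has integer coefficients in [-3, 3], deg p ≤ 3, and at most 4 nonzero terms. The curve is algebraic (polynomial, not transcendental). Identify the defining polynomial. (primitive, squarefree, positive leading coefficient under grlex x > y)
(a) Degree: no degree-1 curve has this shape, so deg p = 2.
(b) From the axis intercepts and sections: one y-axis crossing is at y = 0; it crosses the x-axis at the gridline x = 0.
(c) Together with the visible shape, these determine p as stated.

x^2 + 3*x*y - y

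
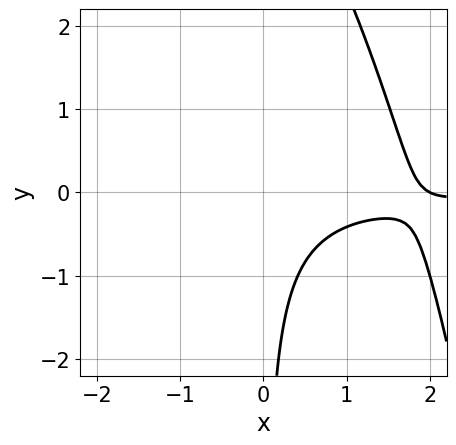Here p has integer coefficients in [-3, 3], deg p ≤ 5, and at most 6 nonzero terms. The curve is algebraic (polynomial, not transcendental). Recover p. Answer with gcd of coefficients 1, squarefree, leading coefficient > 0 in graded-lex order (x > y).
x^3*y + x*y^2 - 3*x*y + x - 2

First, the degree is 4 — no degree-3 curve has this shape.
Next, observable constraints: it meets the x-axis at x = 2 (among the integer gridlines); no y-intercept at any integer in the box.
Finally, fitting integer coefficients to these (and the overall shape) gives p.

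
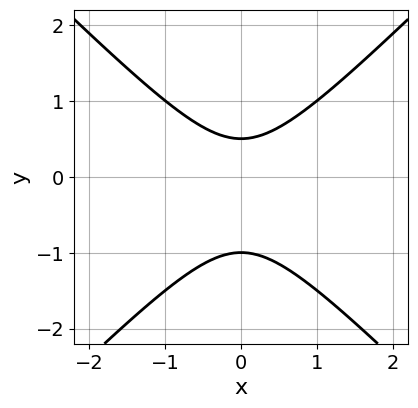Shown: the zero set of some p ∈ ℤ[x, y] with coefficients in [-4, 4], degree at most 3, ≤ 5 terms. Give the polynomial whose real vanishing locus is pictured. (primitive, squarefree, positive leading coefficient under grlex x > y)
2*x^2 - 2*y^2 - y + 1

Degree: no degree-1 curve has this shape, so deg p = 2.
Symmetries: it's symmetric under x → −x, forcing even powers of x.
Against the integer gridlines: the curve avoids every integer x-axis point in the box; it crosses the y-axis at the gridline y = -1.
Putting this together gives p.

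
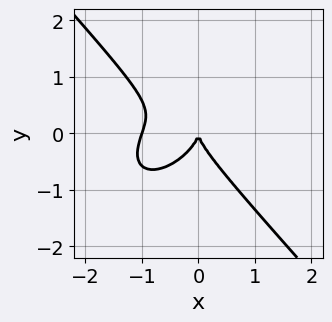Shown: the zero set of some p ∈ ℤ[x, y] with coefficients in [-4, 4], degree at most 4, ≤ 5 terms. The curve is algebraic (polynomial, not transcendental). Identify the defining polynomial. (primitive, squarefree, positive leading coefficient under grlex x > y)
3*x^3 - x^2*y + 3*y^3 + 3*x^2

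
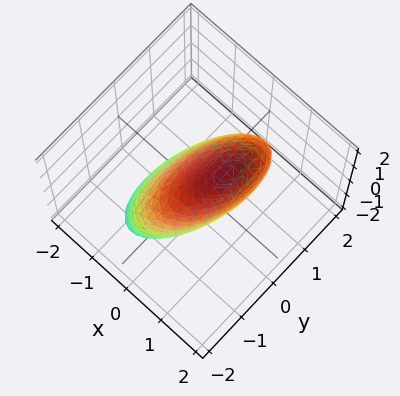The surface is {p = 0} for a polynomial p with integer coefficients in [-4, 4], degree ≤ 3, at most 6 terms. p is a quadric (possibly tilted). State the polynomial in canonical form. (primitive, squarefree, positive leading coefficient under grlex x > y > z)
1. Degree: no degree-1 surface has this shape, so deg p = 2.
2. The integer polynomial consistent with all of this is the stated p.

3*x^2 - x*y - 2*x*z + y^2 + z^2 - 2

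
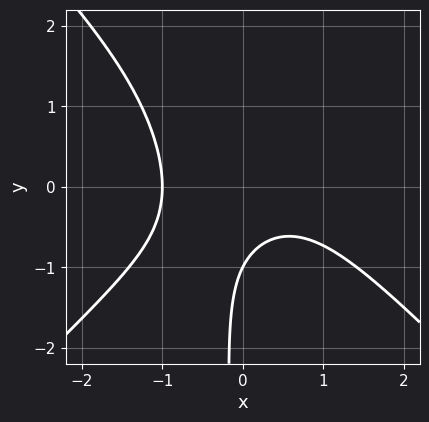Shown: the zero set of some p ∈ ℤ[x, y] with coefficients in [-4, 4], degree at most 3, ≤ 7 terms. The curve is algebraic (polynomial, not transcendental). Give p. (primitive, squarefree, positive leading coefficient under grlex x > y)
deg p = 3.
Observable constraints: one x-axis crossing is at x = -1; it meets the y-axis at y = -1 (among the integer gridlines).
Matching integer coefficients to the picture gives p.

x^3 - x*y^2 + x*y + y + 1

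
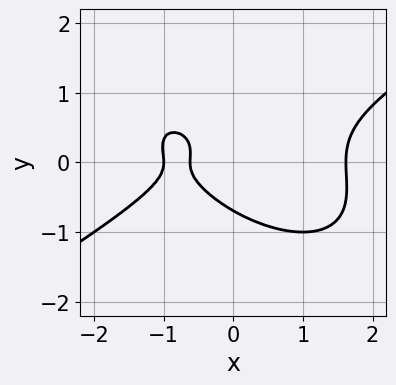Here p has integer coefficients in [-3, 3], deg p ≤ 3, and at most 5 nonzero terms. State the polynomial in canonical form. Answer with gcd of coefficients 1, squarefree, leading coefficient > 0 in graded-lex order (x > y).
1. Degree: no degree-2 curve has this shape, so deg p = 3.
2. Checking where it meets the axes: it meets the x-axis at x = -1 (among the integer gridlines).
3. Together with the visible shape, these determine p as stated.

x^3 - x*y^2 - 3*y^3 - 2*x - 1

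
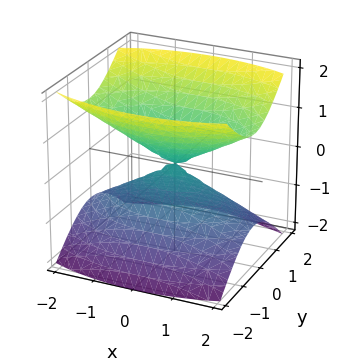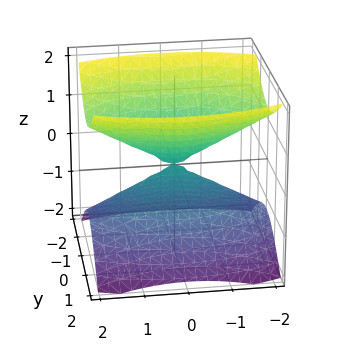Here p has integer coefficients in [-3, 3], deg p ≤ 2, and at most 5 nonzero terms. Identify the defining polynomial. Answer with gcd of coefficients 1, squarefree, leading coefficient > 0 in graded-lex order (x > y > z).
First, the picture has 2 separate pieces. They look like related sheets of one shape, so recover p as a whole.
Then, the degree is 2 — two nappes meeting at a single point; a quadric.
Then, symmetries: the x ↦ −x reflection is a symmetry, so x appears only in even powers; the y ↦ −y reflection is a symmetry, so y appears only in even powers; mirror symmetry z ↦ −z ⇒ only even powers of z.
Next, against the integer gridlines: it meets the y-axis at y = 0 (among the integer gridlines); it crosses the z-axis at the gridline z = 0; it meets the x-axis at x = 0 (among the integer gridlines).
Finally, fitting integer coefficients to these (and the overall shape) gives p.

x^2 + 3*y^2 - 3*z^2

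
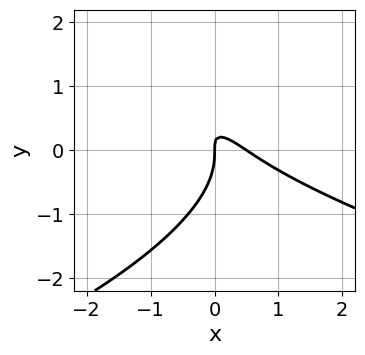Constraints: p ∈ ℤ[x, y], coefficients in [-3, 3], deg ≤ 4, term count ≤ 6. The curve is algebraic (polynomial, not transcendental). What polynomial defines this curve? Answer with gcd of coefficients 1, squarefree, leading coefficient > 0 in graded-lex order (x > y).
2*y^3 + 2*x^2 + 3*x*y - x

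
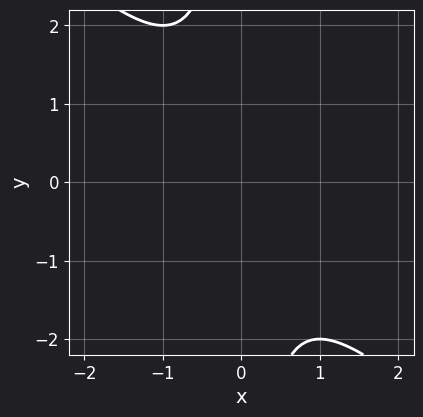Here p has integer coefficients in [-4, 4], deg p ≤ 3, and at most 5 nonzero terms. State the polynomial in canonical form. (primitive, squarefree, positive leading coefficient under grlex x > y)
deg p = 2. No degree-1 curve has this shape.
Checking where it meets the axes: no y-intercept at any integer in the box; it misses every integer gridline on the x-axis.
Matching integer coefficients to the picture gives p.

x^2 + x*y + 1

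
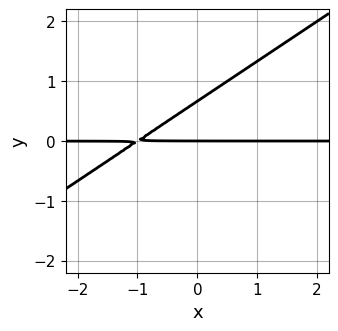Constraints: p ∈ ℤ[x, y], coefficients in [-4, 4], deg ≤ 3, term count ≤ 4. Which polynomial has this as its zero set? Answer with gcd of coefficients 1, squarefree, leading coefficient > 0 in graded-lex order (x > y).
First, deg p = 2. A generic line meets the curve in up to 2 points.
Next, reading off the gridlines: every point of the x-axis in the box is on the curve; one y-axis crossing is at y = 0.
Finally, putting this together gives p.

2*x*y - 3*y^2 + 2*y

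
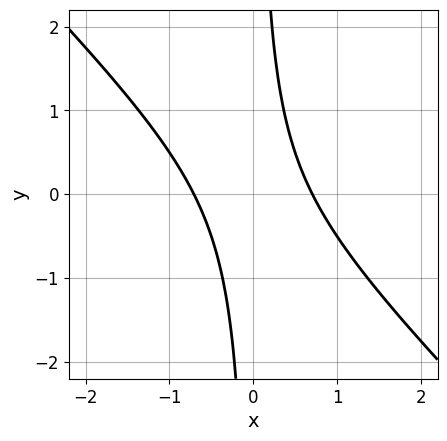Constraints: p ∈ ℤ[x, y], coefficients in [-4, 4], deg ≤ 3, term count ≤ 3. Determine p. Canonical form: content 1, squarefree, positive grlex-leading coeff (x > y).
2*x^2 + 2*x*y - 1

(a) deg p = 2.
(b) Observable constraints: the curve avoids every integer y-axis point in the box.
(c) These observations pin down the coefficients.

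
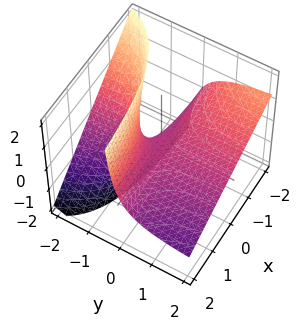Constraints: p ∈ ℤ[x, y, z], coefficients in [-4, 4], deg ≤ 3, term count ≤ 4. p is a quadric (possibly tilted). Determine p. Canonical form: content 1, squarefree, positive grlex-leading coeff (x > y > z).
First, degree: a generic line meets the surface in up to 2 points, so deg p = 2.
Next, checking where it meets the axes: every point of the y-axis in the box is on the surface; every point of the x-axis in the box is on the surface; it meets the z-axis at z = 0 (among the integer gridlines).
Finally, putting this together gives p.

2*x*y + 3*y*z + 2*z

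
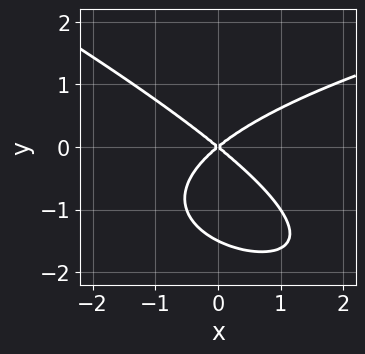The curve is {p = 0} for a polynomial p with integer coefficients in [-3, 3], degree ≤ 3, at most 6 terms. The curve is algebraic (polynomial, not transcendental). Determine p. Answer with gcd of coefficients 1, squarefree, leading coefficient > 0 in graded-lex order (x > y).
The degree is 3 — no degree-2 curve has this shape.
From the axis intercepts and sections: it meets the y-axis at y = 0 (among the integer gridlines); one x-axis crossing is at x = 0.
Fitting integer coefficients to these (and the overall shape) gives p.

x*y^2 + 2*y^3 - 2*x^2 + 3*y^2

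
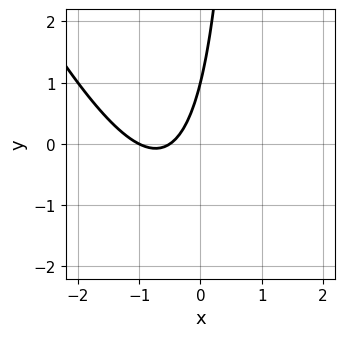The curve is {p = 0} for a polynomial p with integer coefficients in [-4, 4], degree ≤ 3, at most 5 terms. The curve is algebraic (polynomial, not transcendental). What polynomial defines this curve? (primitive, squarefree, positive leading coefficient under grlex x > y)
2*x^2 + x*y + 3*x - y + 1

1. Degree: a generic line meets the curve in up to 2 points, so deg p = 2.
2. From the axis intercepts and sections: one y-axis crossing is at y = 1; it crosses the x-axis at the gridline x = -1.
3. Together with the visible shape, these determine p as stated.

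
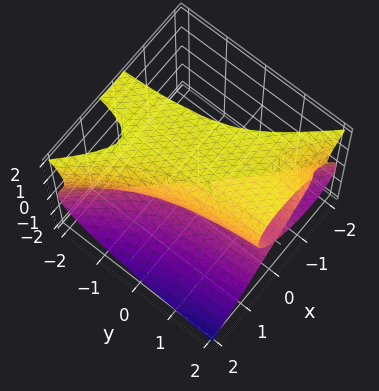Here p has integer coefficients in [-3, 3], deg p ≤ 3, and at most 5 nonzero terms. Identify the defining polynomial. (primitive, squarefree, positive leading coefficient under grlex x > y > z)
First, deg p = 3. A generic line meets the surface in up to 3 points.
Next, against the integer gridlines: every point of the y-axis in the box is on the surface; among the integer gridlines, it crosses the z-axis at z ∈ {0, 2}.
Finally, the integer polynomial consistent with all of this is the stated p.

x^3 + x^2*y + z^3 - 2*z^2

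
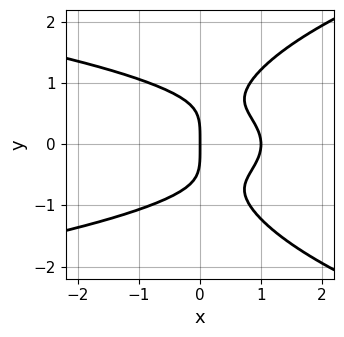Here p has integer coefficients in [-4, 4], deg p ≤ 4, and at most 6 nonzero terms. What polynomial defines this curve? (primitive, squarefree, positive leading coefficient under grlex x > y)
2*y^4 - 3*x*y^2 - 3*x^2 + 3*x

The degree is 4 — no degree-3 curve has this shape.
Symmetries: the y ↦ −y reflection is a symmetry, so y appears only in even powers.
From the axis intercepts and sections: it meets the y-axis at y = 0 (among the integer gridlines); among the integer gridlines, it crosses the x-axis at x ∈ {0, 1}.
These observations pin down the coefficients.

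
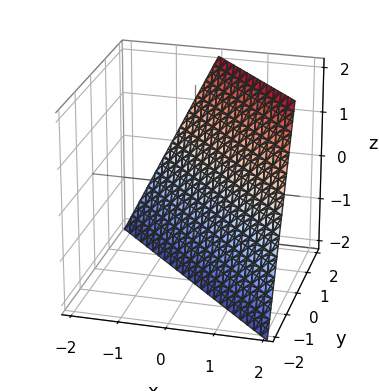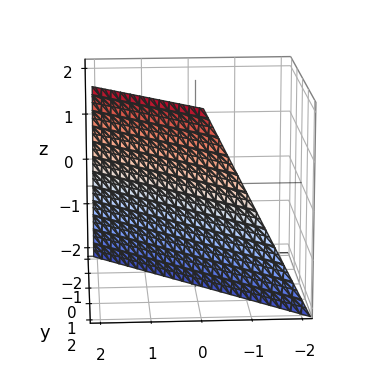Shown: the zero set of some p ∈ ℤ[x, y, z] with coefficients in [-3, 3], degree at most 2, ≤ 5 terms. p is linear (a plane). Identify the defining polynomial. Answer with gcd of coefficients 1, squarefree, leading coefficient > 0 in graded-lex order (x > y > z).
2*x + 2*y - z - 2

Degree: the surface is flat (a plane), so deg p = 1.
Checking where it meets the axes: it crosses the x-axis at the gridline x = 1; one y-axis crossing is at y = 1.
Together with the visible shape, these determine p as stated. Check: (0, 0, -2) on the z-axis lies on the surface, and p(0, 0, -2) = 0. ✓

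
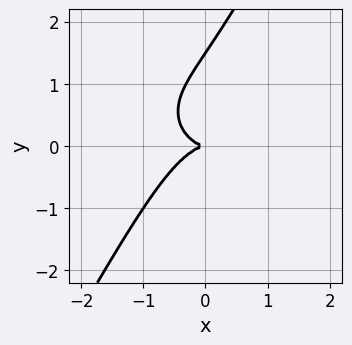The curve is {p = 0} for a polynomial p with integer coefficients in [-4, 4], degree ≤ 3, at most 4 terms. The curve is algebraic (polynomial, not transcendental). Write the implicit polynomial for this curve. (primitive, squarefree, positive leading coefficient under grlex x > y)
2*x^3 + 3*x*y^2 - 2*y^3 + 3*y^2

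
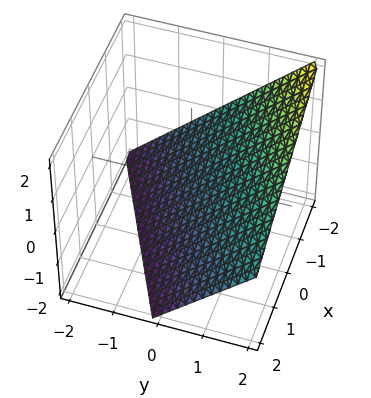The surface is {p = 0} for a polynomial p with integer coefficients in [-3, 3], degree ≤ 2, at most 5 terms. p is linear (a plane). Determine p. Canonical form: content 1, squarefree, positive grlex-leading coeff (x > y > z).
x - 2*y + 2*z + 2

First, deg p = 1. The surface is flat (a plane).
Then, against the integer gridlines: one x-axis crossing is at x = -2; it meets the y-axis at y = 1 (among the integer gridlines).
Finally, together with the visible shape, these determine p as stated. Check: (0, 0, -1) on the z-axis lies on the surface, and p(0, 0, -1) = 0. ✓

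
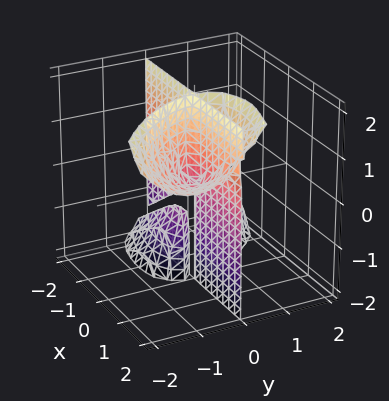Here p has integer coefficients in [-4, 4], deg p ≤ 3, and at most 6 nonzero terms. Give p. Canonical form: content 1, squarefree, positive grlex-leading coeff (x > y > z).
2*x^2*y + 3*x*y^2 - 3*x*y*z + 3*y^3

There are 2 components. Treating them together as one polynomial.
Degree: no degree-2 surface has this shape, so deg p = 3.
Observable constraints: every point of the z-axis in the box is on the surface; every point of the x-axis in the box is on the surface; it crosses the y-axis at the gridline y = 0.
These observations pin down the coefficients.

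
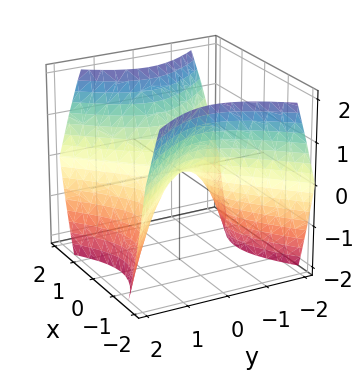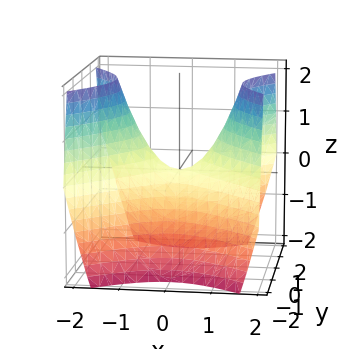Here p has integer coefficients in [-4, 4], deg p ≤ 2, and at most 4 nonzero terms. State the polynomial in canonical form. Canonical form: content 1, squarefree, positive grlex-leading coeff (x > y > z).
(a) Degree: a hyperbolic paraboloid; a quadric, so deg p = 2.
(b) Symmetries: it's symmetric under x → −x, forcing even powers of x; mirror symmetry y ↦ −y ⇒ only even powers of y.
(c) Checking where it meets the axes: it meets the x-axis at x = 0 (among the integer gridlines); one y-axis crossing is at y = 0.
(d) Fitting integer coefficients to these (and the overall shape) gives p.

x^2 - y^2 - z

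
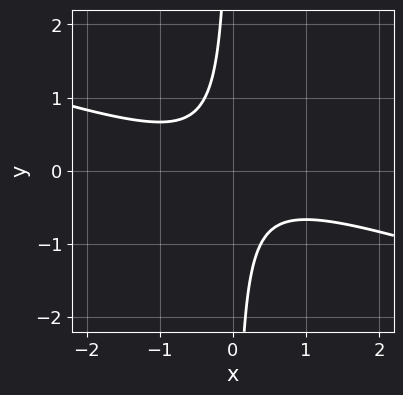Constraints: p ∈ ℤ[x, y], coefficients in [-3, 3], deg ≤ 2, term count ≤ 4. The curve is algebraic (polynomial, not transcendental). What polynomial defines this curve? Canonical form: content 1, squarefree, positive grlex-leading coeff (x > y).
x^2 + 3*x*y + 1

Degree: no degree-1 curve has this shape, so deg p = 2.
Checking where it meets the axes: it misses every integer gridline on the x-axis; no y-intercept at any integer in the box.
Matching integer coefficients to the picture gives p.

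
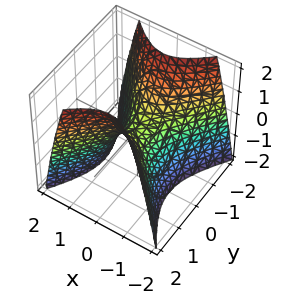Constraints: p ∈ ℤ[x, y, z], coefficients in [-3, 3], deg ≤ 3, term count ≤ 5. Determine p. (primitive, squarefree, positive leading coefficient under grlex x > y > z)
3*x^2 - 2*y^2 + 2*z

First, the degree is 2 — a hyperbolic paraboloid; a quadric.
Next, symmetries: it's symmetric under y → −y, forcing even powers of y; the x ↦ −x reflection is a symmetry, so x appears only in even powers.
Then, observable constraints: it crosses the x-axis at the gridline x = 0; one z-axis crossing is at z = 0.
Finally, matching integer coefficients to the picture gives p.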